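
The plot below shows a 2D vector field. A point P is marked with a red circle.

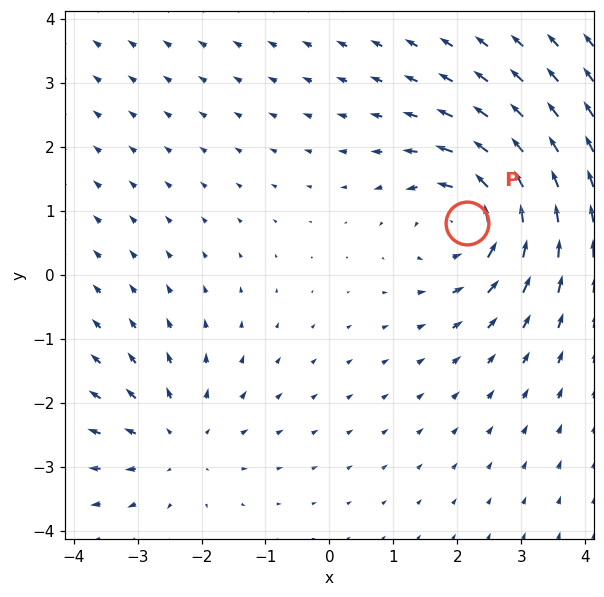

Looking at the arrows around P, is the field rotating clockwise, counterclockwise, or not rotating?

counterclockwise

Near P at (2.2, 0.8) the arrows circulate counterclockwise. The curl (z-component) there is about +4; positive curl means counterclockwise rotation.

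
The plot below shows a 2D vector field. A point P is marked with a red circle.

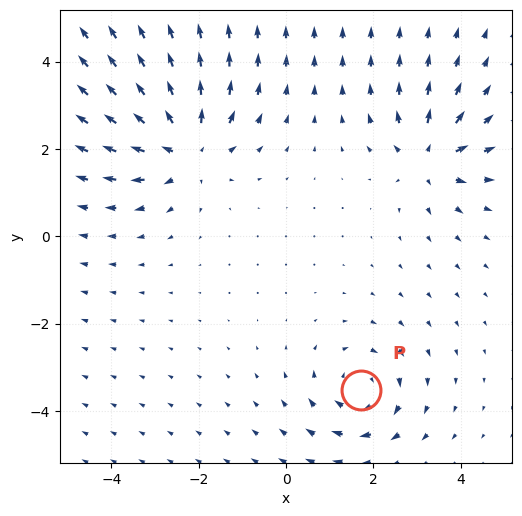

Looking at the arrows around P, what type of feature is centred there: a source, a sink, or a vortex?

At P (1.7, -3.5) the arrows circulate clockwise. Divergence ≈0, curl about -4 — near-zero divergence with nonzero curl is a vortex.

vortex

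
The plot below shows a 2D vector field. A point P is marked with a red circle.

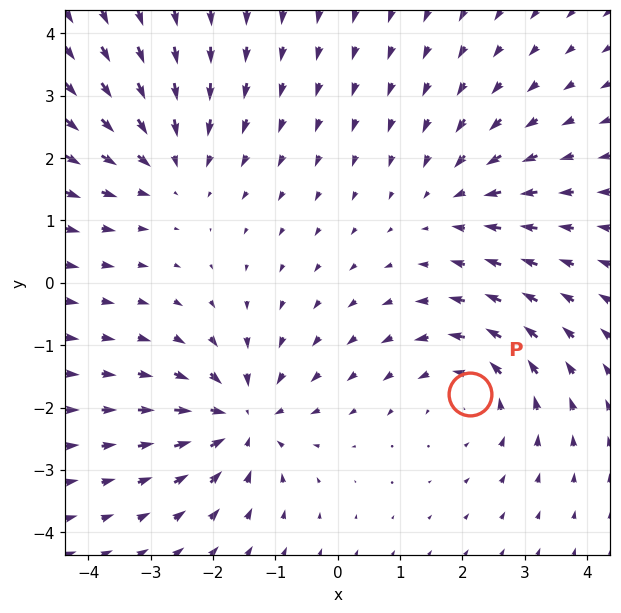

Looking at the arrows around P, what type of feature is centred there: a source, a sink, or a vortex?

vortex

At P (2.1, -1.8) the arrows circulate counterclockwise. Divergence ≈0, curl about +4 — near-zero divergence with nonzero curl is a vortex.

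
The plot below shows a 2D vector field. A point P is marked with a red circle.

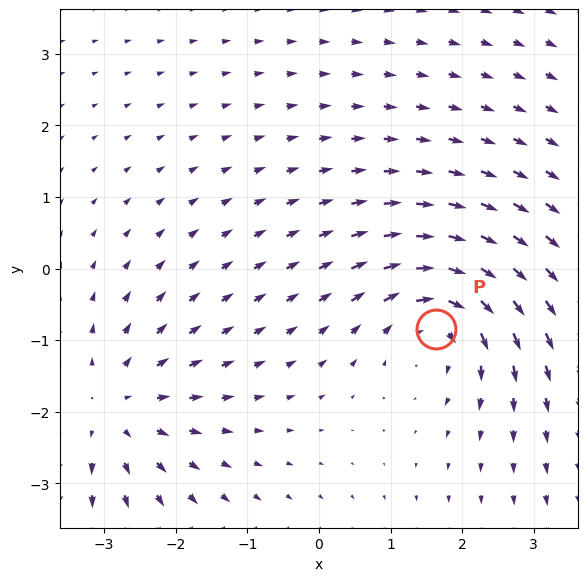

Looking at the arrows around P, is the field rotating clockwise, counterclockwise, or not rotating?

Near P at (1.6, -0.8) the arrows circulate clockwise. The curl (z-component) there is about -6; negative curl means clockwise rotation.

clockwise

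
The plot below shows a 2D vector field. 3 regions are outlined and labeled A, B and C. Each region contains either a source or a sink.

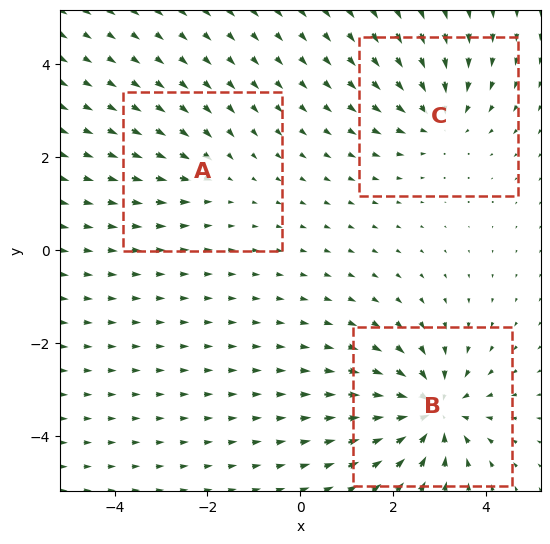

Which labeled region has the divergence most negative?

Divergence at each region's feature centre — A: about -2, B: about -5, C: about -3. Region B is most negative.

B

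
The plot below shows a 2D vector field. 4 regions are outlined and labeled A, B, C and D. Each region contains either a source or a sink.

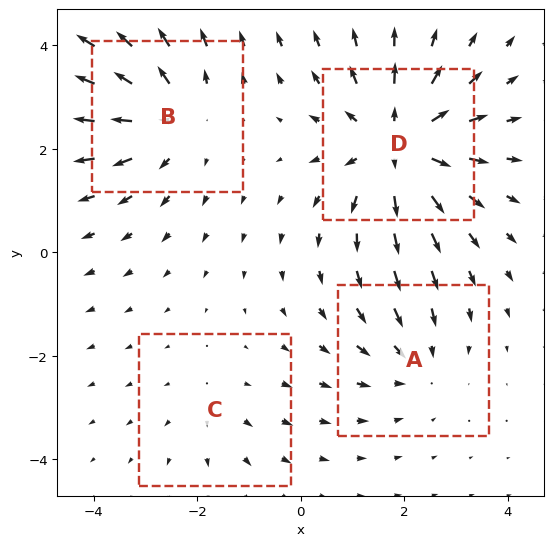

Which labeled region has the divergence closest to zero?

C

Divergence at each region's feature centre — A: about -3, B: about +4, C: about +2, D: about +6. Region C is closest to zero.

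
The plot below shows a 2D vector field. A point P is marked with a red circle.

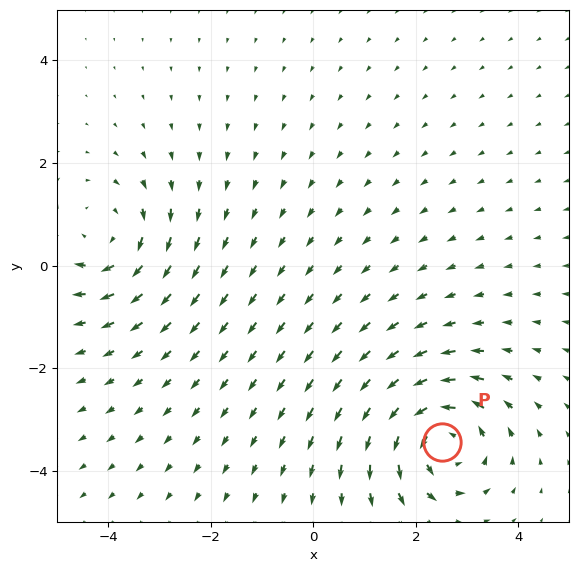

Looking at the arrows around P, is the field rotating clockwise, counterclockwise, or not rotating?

counterclockwise

Near P at (2.5, -3.4) the arrows circulate counterclockwise. The curl (z-component) there is about +5; positive curl means counterclockwise rotation.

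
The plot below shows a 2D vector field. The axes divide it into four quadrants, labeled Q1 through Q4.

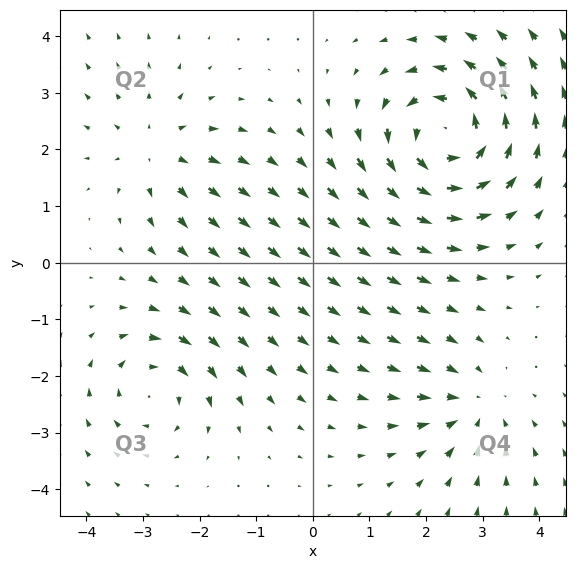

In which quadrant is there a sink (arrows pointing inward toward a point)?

Q4

The sink sits at approximately (2.8, -2.5), which lies in quadrant Q4. The divergence there is about -3, negative as expected for a sink.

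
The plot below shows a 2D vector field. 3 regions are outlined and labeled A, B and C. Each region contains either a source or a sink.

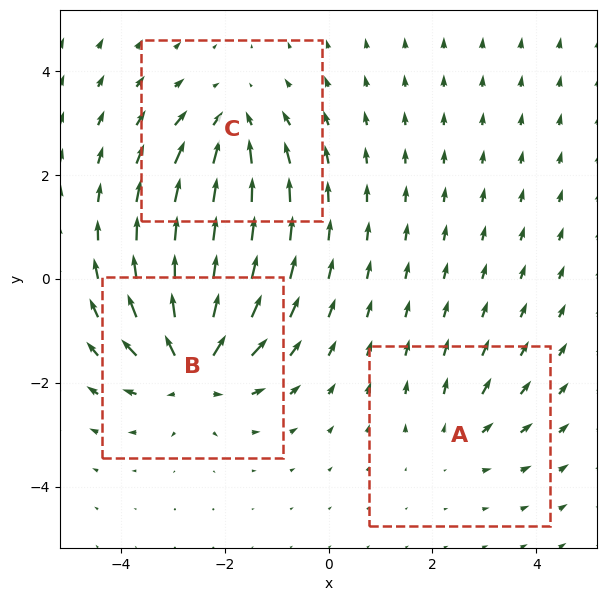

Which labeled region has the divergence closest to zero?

A

Divergence at each region's feature centre — A: about +2, B: about +5, C: about -3. Region A is closest to zero.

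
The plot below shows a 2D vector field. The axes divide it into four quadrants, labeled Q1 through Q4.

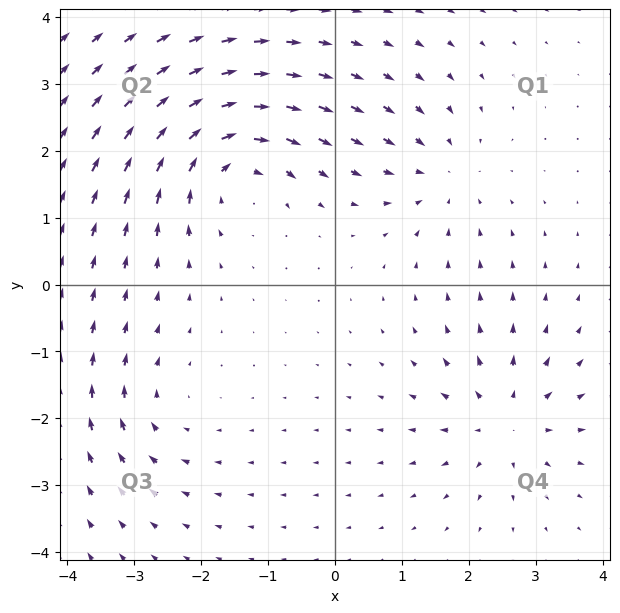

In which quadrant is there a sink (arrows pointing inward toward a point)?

Q1

The sink sits at approximately (1.6, 1.6), which lies in quadrant Q1. The divergence there is about -3, negative as expected for a sink.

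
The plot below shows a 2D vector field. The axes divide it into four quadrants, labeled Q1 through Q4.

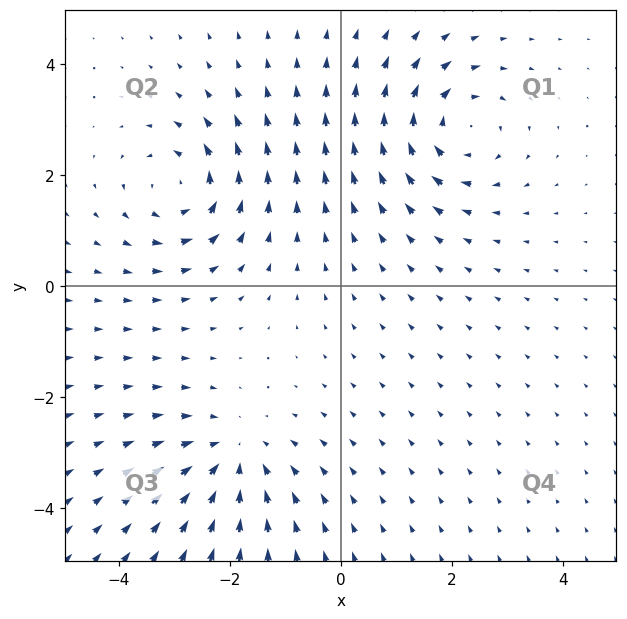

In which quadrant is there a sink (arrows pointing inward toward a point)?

Q3

The sink sits at approximately (-1.9, -3.1), which lies in quadrant Q3. The divergence there is about -4, negative as expected for a sink.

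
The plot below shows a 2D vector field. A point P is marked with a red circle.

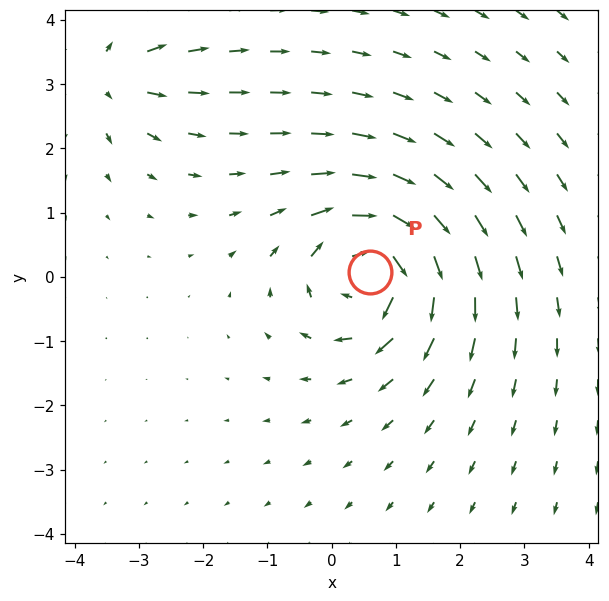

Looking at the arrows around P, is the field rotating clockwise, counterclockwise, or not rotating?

Near P at (0.6, 0.1) the arrows circulate clockwise. The curl (z-component) there is about -6; negative curl means clockwise rotation.

clockwise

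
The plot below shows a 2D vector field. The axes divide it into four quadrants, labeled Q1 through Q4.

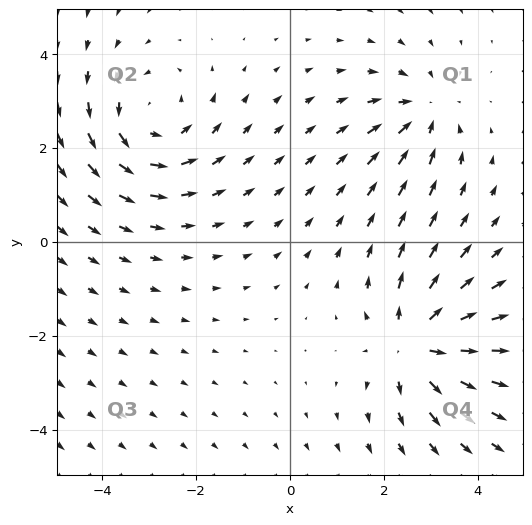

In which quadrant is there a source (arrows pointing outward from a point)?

Q4

The source sits at approximately (2.7, -2.2), which lies in quadrant Q4. The divergence there is about +4, positive as expected for a source.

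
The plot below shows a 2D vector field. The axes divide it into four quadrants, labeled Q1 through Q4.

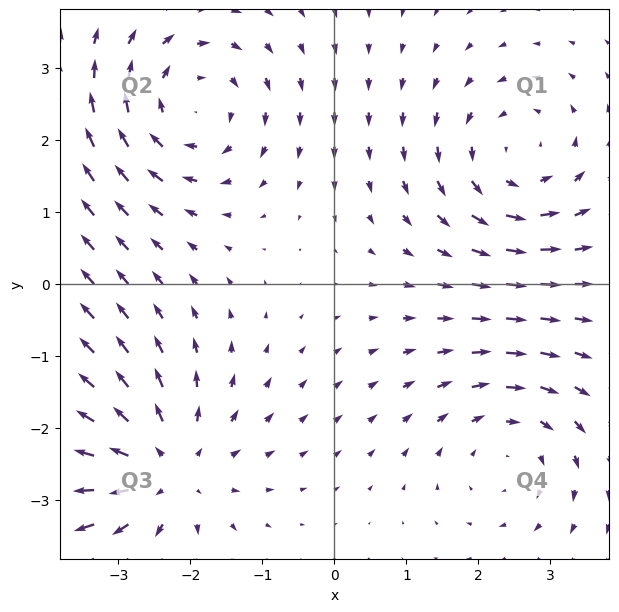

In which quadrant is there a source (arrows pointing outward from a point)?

Q3

The source sits at approximately (-2.4, -2.6), which lies in quadrant Q3. The divergence there is about +5, positive as expected for a source.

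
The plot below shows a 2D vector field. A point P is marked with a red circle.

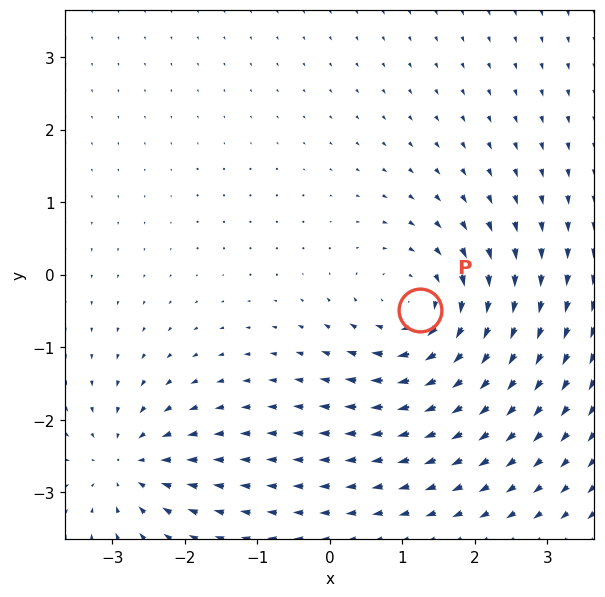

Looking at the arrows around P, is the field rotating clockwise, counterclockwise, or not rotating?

Near P at (1.2, -0.5) the arrows circulate clockwise. The curl (z-component) there is about -4; negative curl means clockwise rotation.

clockwise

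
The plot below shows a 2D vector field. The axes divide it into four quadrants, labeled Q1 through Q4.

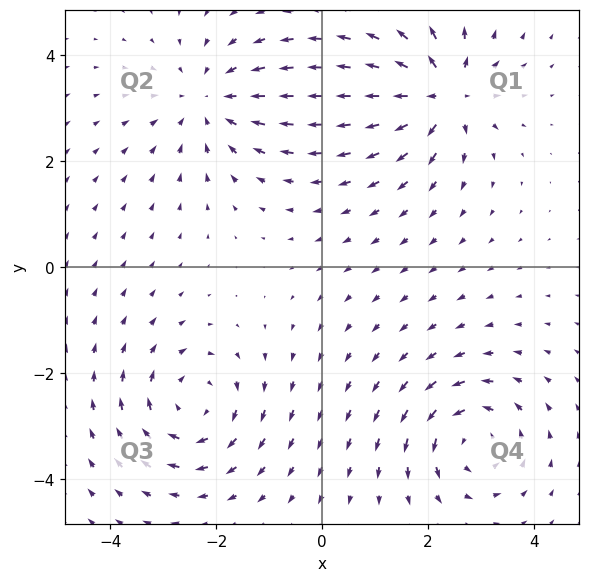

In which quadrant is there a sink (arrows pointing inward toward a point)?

Q2

The sink sits at approximately (-2.1, 3.1), which lies in quadrant Q2. The divergence there is about -3, negative as expected for a sink.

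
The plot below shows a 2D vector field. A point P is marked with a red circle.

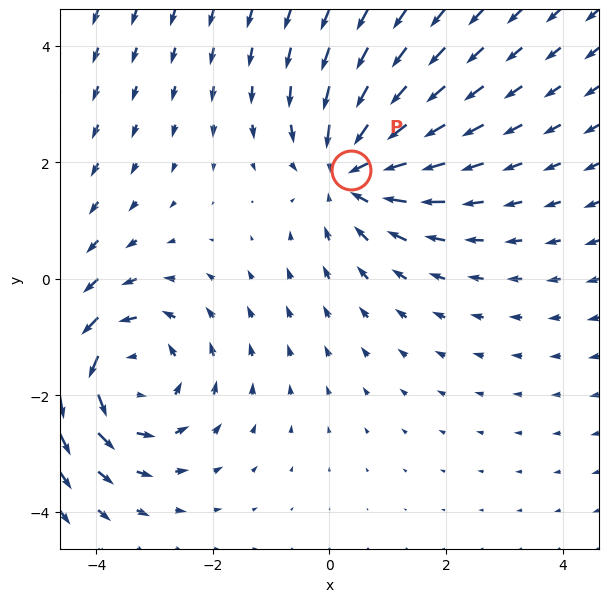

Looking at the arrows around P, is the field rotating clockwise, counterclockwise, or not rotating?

not rotating

Near P at (0.4, 1.9) the arrows show no circulation. The curl there is ≈0.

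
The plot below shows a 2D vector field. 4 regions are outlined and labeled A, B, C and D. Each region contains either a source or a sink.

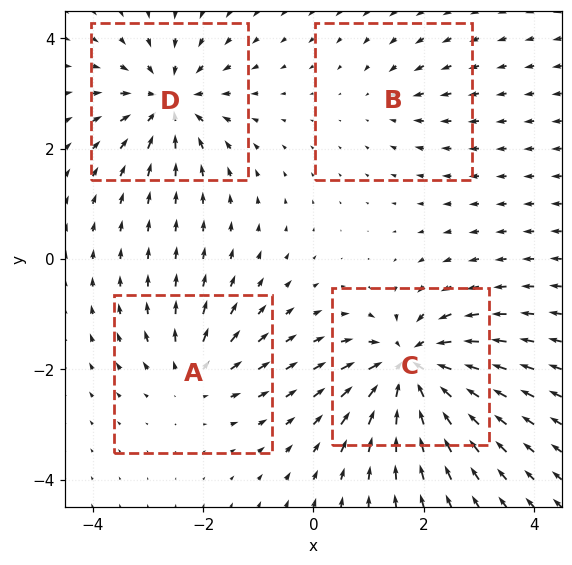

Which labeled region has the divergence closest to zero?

B

Divergence at each region's feature centre — A: about +4, B: about -3, C: about -9, D: about -6. Region B is closest to zero.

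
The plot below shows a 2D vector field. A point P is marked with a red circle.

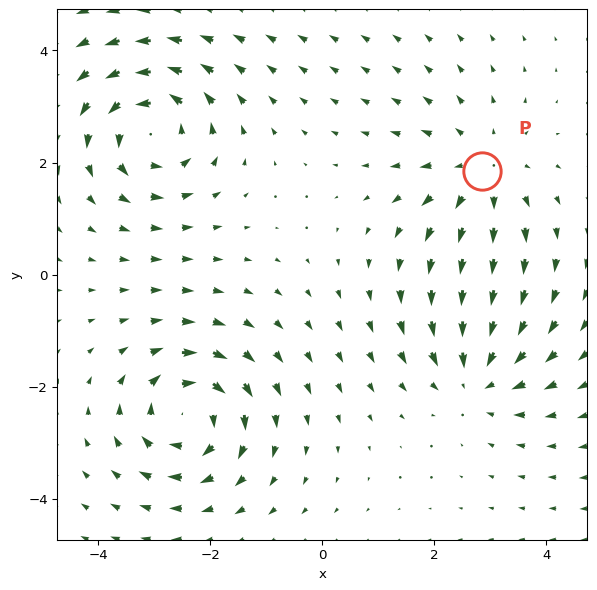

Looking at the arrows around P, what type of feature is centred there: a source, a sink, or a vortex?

source

At P (2.8, 1.8) the arrows spread outward. Divergence about +3, curl ≈0 — positive divergence with near-zero curl is a source.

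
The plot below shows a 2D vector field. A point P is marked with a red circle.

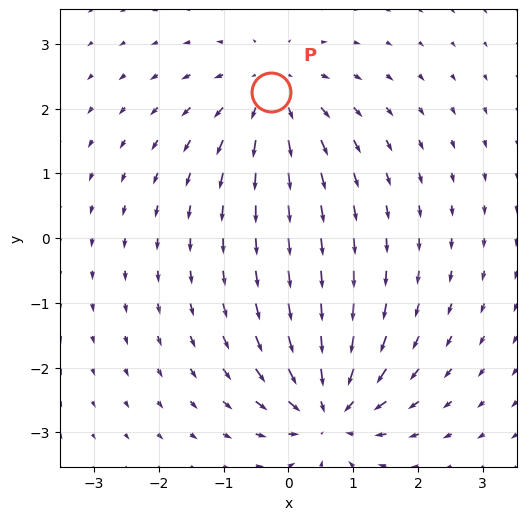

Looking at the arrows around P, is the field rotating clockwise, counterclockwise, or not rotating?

Near P at (-0.3, 2.3) the arrows show no circulation. The curl there is ≈0.

not rotating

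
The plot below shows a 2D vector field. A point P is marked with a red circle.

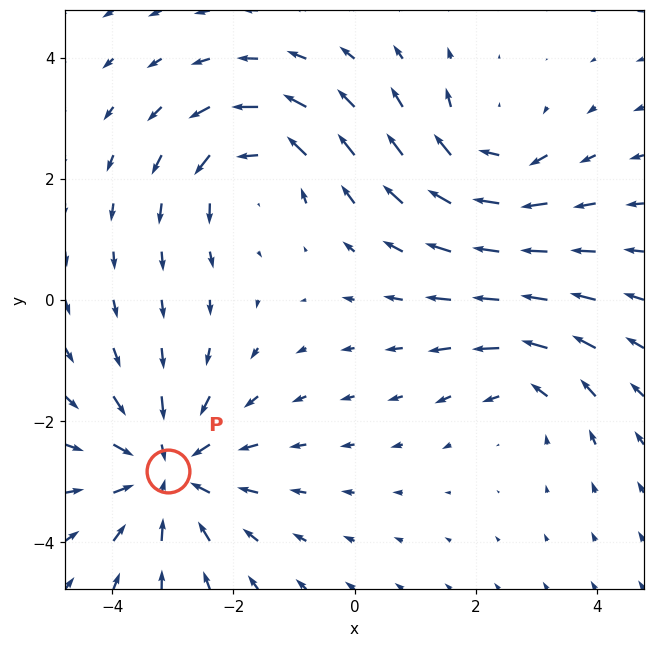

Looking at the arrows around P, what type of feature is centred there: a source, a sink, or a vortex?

At P (-3.1, -2.8) the arrows converge inward. Divergence about -4, curl ≈0 — negative divergence with near-zero curl is a sink.

sink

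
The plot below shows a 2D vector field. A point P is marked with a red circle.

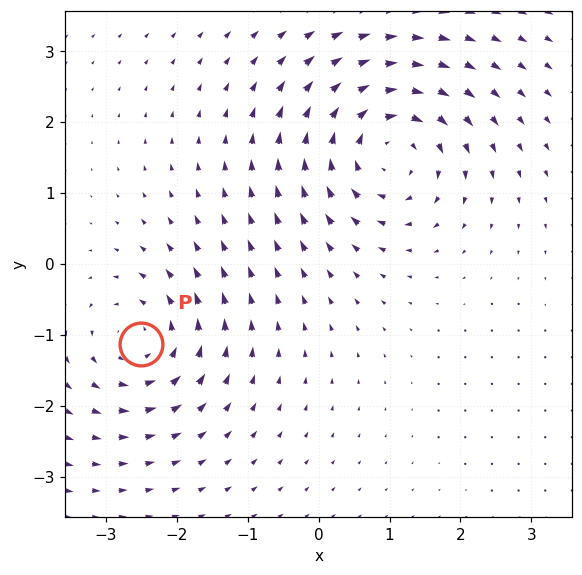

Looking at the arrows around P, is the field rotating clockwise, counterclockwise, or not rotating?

counterclockwise

Near P at (-2.5, -1.1) the arrows circulate counterclockwise. The curl (z-component) there is about +4; positive curl means counterclockwise rotation.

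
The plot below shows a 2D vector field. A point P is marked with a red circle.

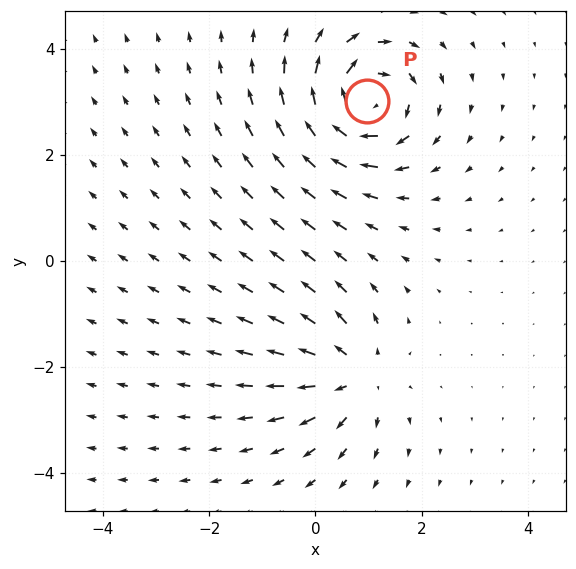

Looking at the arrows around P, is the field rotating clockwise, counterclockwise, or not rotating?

clockwise

Near P at (1.0, 3.0) the arrows circulate clockwise. The curl (z-component) there is about -7; negative curl means clockwise rotation.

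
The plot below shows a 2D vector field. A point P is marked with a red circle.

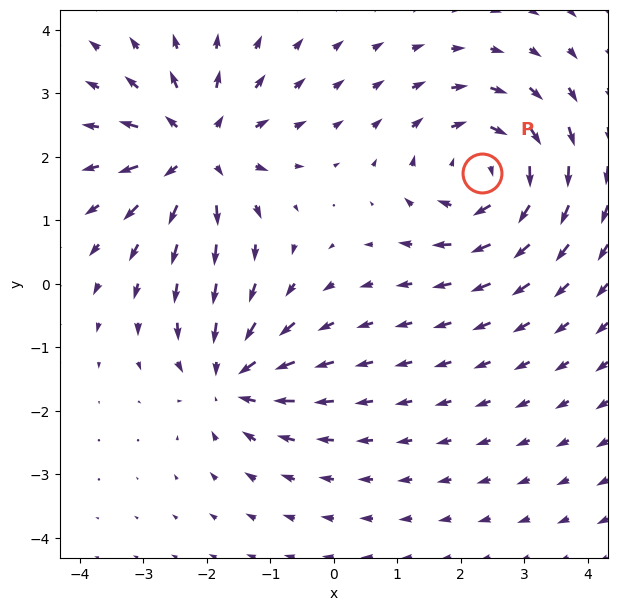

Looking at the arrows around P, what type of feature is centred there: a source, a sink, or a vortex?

At P (2.3, 1.7) the arrows circulate clockwise. Divergence ≈0, curl about -5 — near-zero divergence with nonzero curl is a vortex.

vortex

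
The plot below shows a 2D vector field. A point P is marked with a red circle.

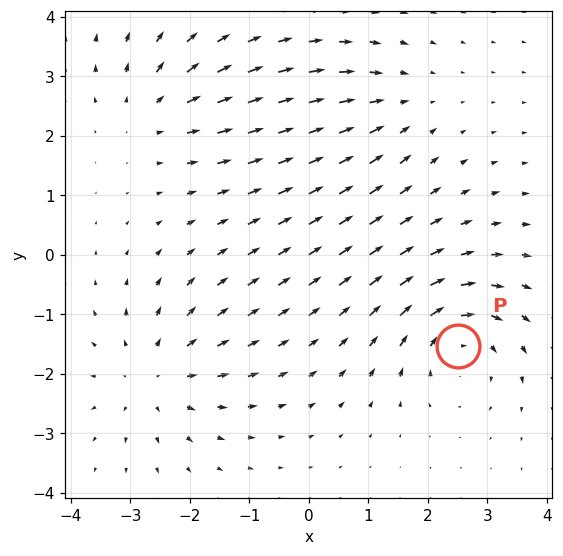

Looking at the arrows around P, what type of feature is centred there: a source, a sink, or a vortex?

At P (2.5, -1.5) the arrows circulate clockwise. Divergence ≈0, curl about -5 — near-zero divergence with nonzero curl is a vortex.

vortex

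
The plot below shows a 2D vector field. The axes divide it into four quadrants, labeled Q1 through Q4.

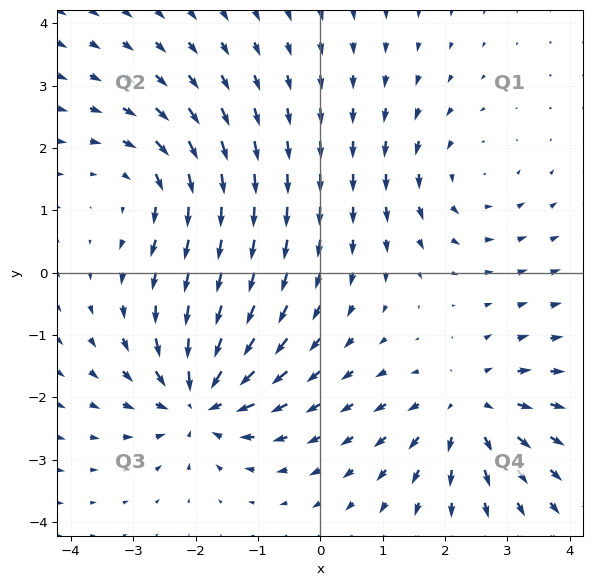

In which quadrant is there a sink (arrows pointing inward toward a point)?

The sink sits at approximately (-1.9, -2.0), which lies in quadrant Q3. The divergence there is about -5, negative as expected for a sink.

Q3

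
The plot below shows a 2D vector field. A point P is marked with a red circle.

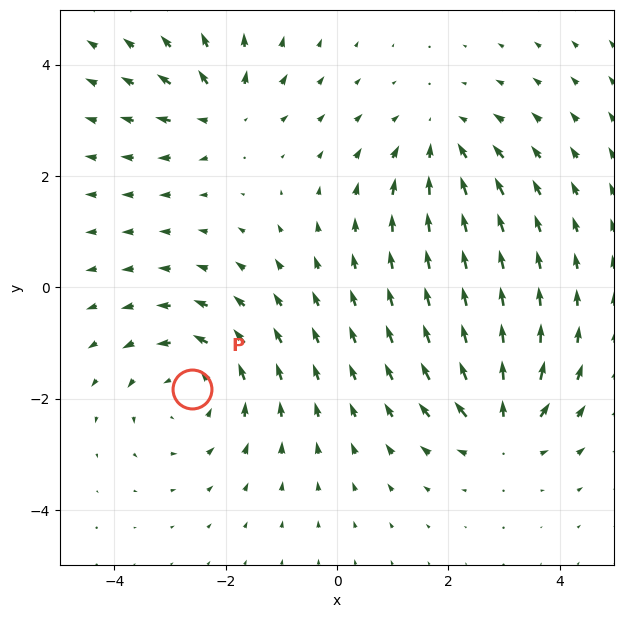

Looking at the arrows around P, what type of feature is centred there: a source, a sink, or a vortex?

vortex

At P (-2.6, -1.8) the arrows circulate counterclockwise. Divergence ≈0, curl about +3 — near-zero divergence with nonzero curl is a vortex.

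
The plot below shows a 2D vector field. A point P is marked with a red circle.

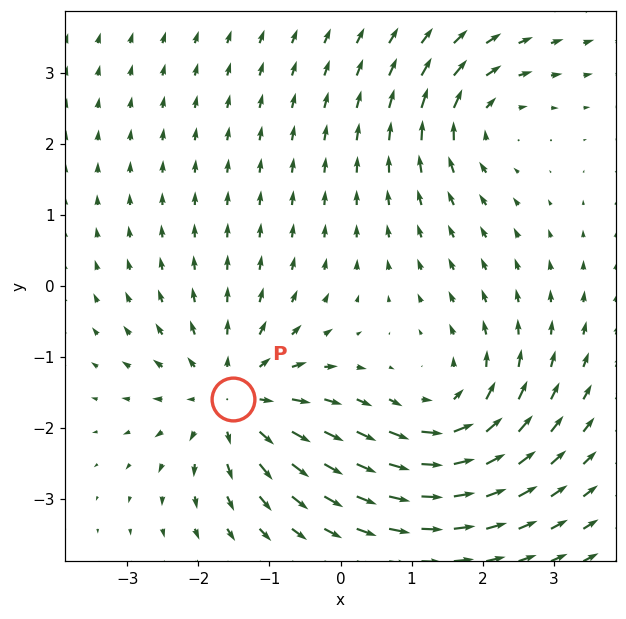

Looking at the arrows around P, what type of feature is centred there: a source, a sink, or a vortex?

At P (-1.5, -1.6) the arrows spread outward. Divergence about +4, curl ≈0 — positive divergence with near-zero curl is a source.

source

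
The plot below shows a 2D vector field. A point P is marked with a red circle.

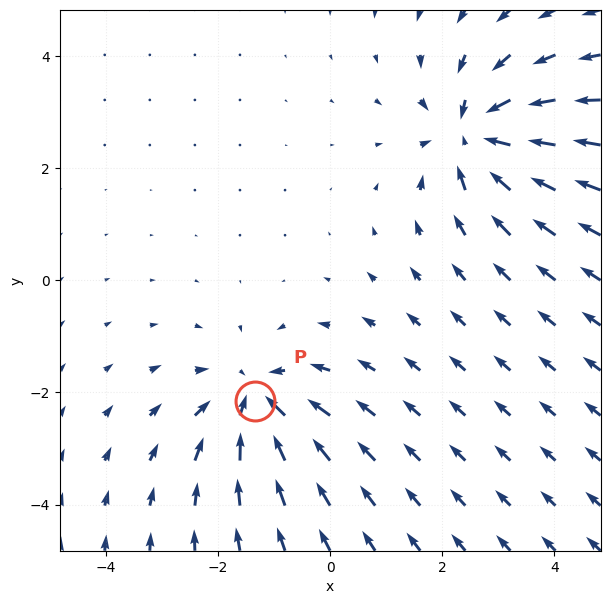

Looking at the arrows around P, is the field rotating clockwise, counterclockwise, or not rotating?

not rotating

Near P at (-1.3, -2.2) the arrows show no circulation. The curl there is ≈0.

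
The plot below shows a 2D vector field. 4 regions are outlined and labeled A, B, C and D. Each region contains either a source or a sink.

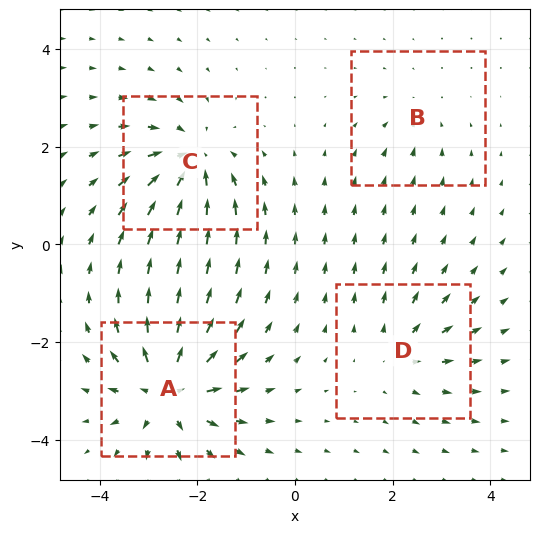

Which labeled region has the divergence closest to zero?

B

Divergence at each region's feature centre — A: about +7, B: about -2, C: about -6, D: about +3. Region B is closest to zero.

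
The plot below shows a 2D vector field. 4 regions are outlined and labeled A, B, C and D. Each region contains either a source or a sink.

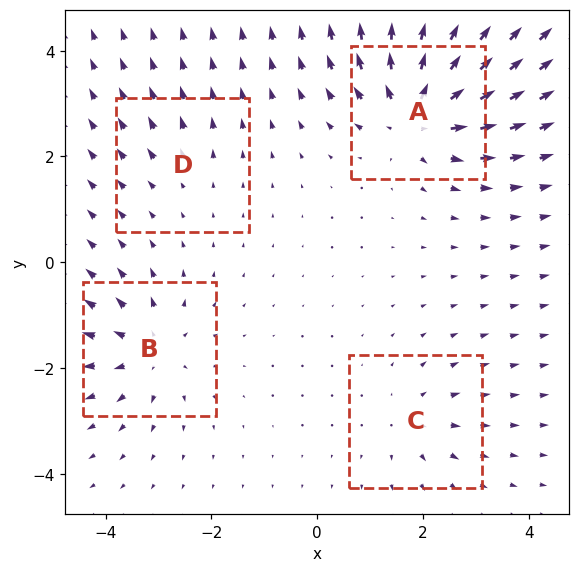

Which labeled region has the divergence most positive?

Divergence at each region's feature centre — A: about +8, B: about +5, C: about +3, D: about +2. Region A is most positive.

A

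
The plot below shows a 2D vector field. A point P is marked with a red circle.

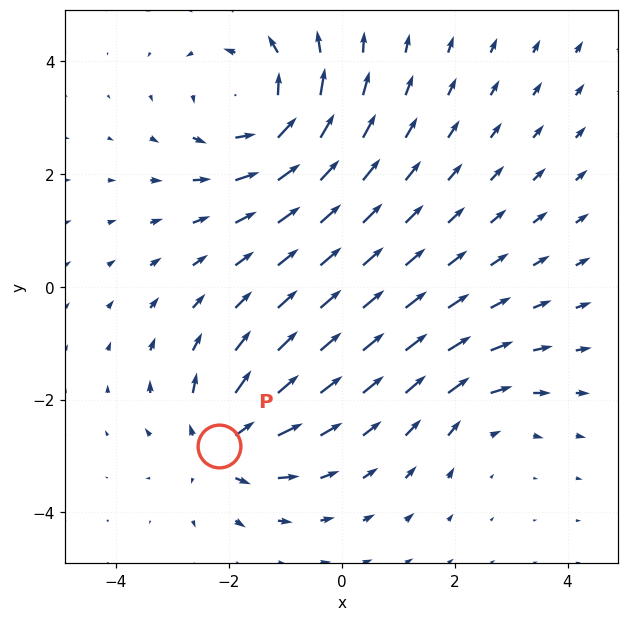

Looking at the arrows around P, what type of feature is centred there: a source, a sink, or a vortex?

source

At P (-2.2, -2.8) the arrows spread outward. Divergence about +5, curl ≈0 — positive divergence with near-zero curl is a source.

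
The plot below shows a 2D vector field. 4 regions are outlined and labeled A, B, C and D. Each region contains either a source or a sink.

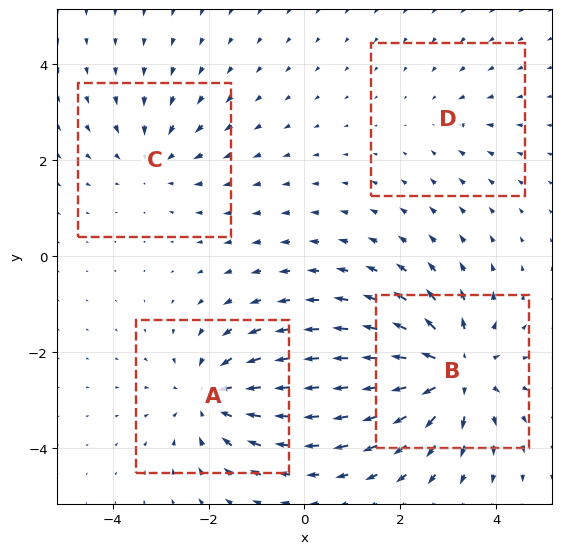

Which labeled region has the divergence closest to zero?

Divergence at each region's feature centre — A: about -5, B: about +6, C: about -3, D: about -2. Region D is closest to zero.

D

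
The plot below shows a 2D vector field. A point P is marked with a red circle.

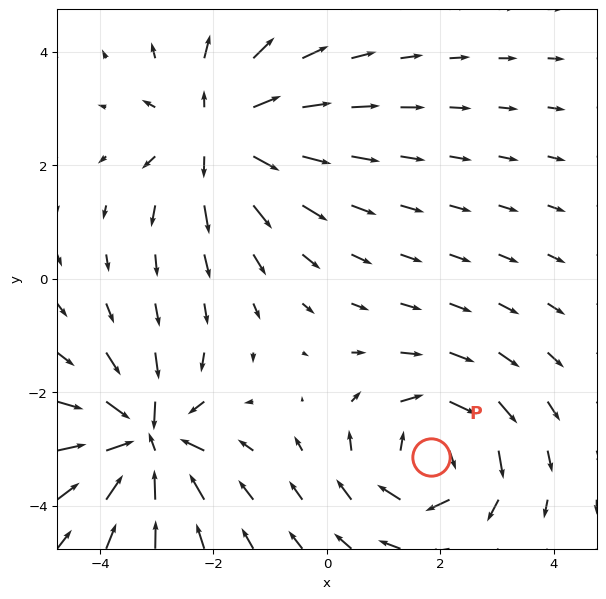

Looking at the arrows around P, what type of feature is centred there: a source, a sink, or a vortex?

vortex

At P (1.8, -3.1) the arrows circulate clockwise. Divergence ≈0, curl about -5 — near-zero divergence with nonzero curl is a vortex.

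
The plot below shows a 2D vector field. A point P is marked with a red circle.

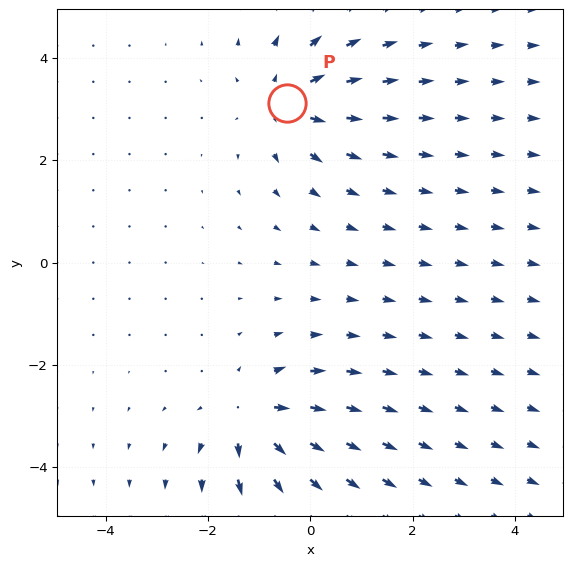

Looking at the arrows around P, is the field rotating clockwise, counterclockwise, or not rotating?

not rotating

Near P at (-0.5, 3.1) the arrows show no circulation. The curl there is ≈0.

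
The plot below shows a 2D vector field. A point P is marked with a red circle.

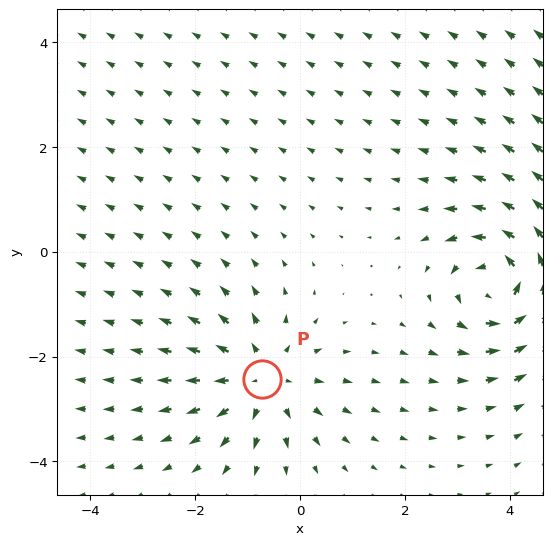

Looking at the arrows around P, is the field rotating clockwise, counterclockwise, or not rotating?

not rotating

Near P at (-0.7, -2.4) the arrows show no circulation. The curl there is ≈0.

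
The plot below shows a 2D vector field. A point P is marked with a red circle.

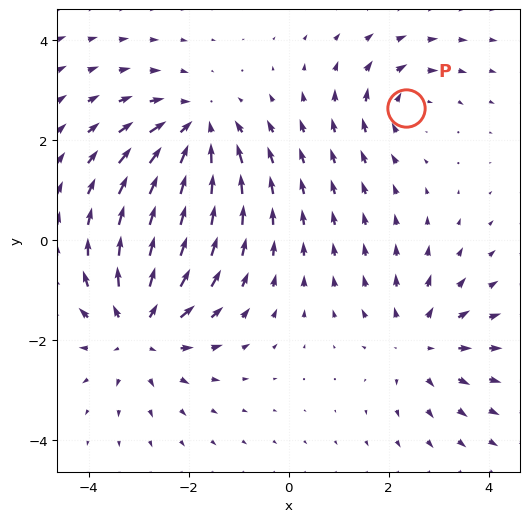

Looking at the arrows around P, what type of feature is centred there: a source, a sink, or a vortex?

At P (2.4, 2.6) the arrows circulate clockwise. Divergence ≈0, curl about -3 — near-zero divergence with nonzero curl is a vortex.

vortex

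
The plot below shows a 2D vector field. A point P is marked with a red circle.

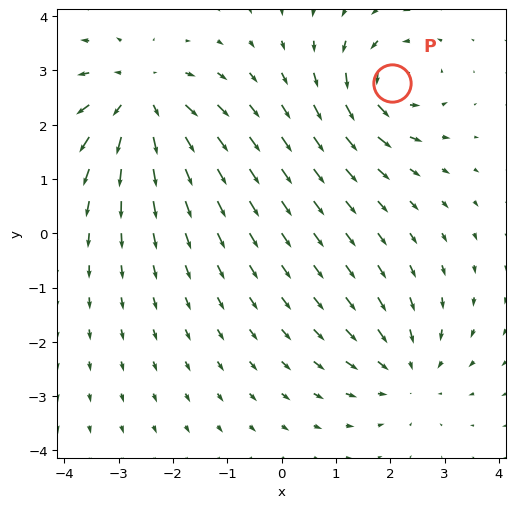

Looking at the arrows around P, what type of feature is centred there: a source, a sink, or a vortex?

vortex

At P (2.0, 2.8) the arrows circulate counterclockwise. Divergence ≈0, curl about +4 — near-zero divergence with nonzero curl is a vortex.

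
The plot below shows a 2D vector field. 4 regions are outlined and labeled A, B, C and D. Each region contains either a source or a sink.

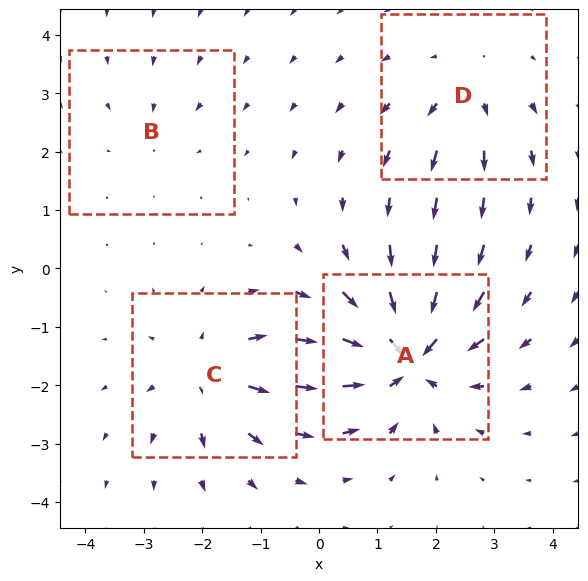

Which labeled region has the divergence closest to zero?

B

Divergence at each region's feature centre — A: about -8, B: about -2, C: about +5, D: about +4. Region B is closest to zero.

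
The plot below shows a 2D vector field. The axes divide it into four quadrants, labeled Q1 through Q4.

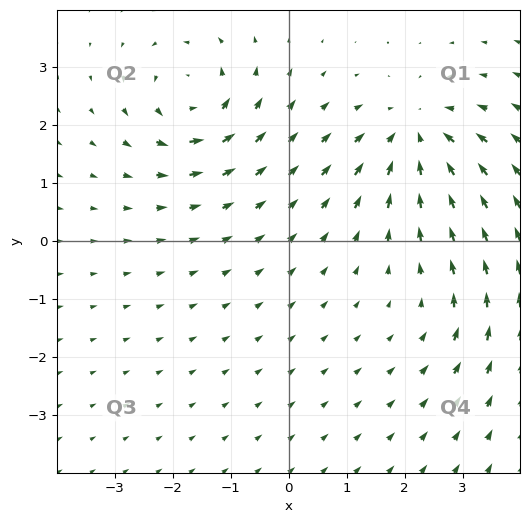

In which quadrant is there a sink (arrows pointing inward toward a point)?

The sink sits at approximately (2.2, 1.8), which lies in quadrant Q1. The divergence there is about -5, negative as expected for a sink.

Q1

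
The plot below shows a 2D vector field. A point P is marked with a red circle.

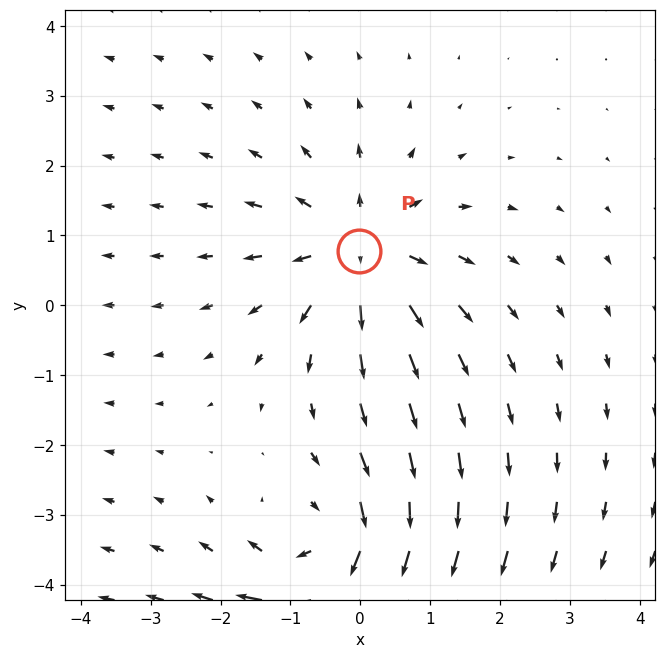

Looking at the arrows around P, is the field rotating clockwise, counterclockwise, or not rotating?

Near P at (-0.0, 0.8) the arrows show no circulation. The curl there is ≈0.

not rotating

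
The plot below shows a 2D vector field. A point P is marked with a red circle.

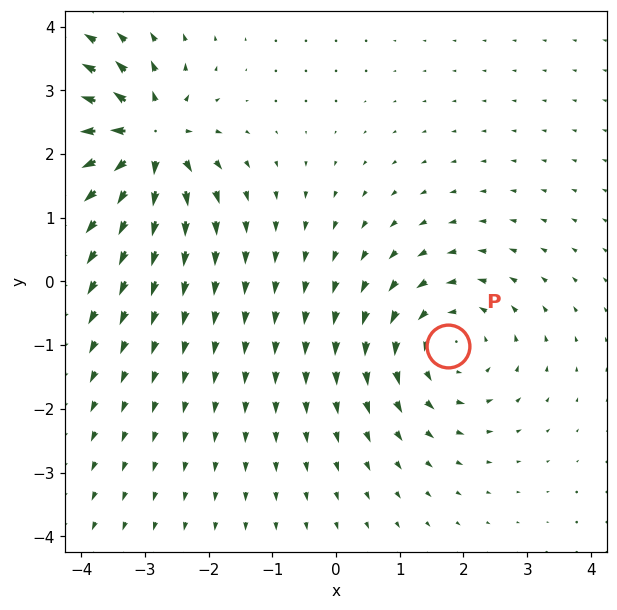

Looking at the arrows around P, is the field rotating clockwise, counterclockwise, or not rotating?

Near P at (1.8, -1.0) the arrows circulate counterclockwise. The curl (z-component) there is about +4; positive curl means counterclockwise rotation.

counterclockwise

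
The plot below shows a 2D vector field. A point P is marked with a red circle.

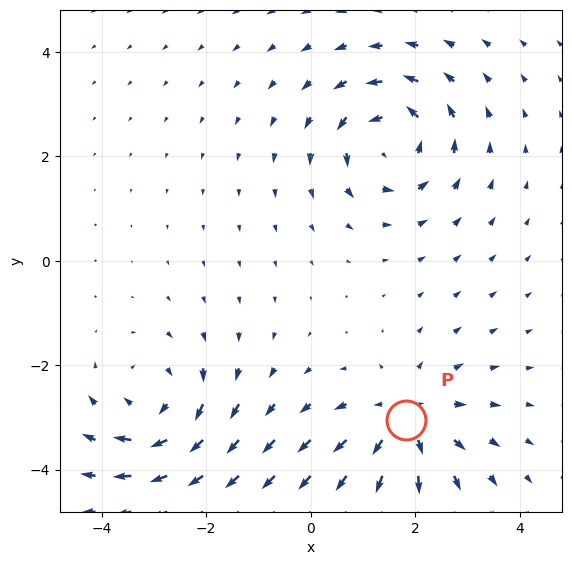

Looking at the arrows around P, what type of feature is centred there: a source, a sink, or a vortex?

source

At P (1.8, -3.1) the arrows spread outward. Divergence about +5, curl ≈0 — positive divergence with near-zero curl is a source.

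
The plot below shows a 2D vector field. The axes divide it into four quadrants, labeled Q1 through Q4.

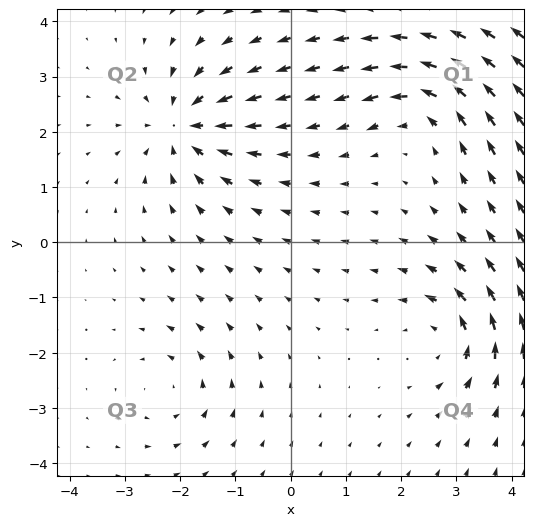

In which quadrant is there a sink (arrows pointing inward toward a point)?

The sink sits at approximately (-1.9, 2.1), which lies in quadrant Q2. The divergence there is about -6, negative as expected for a sink.

Q2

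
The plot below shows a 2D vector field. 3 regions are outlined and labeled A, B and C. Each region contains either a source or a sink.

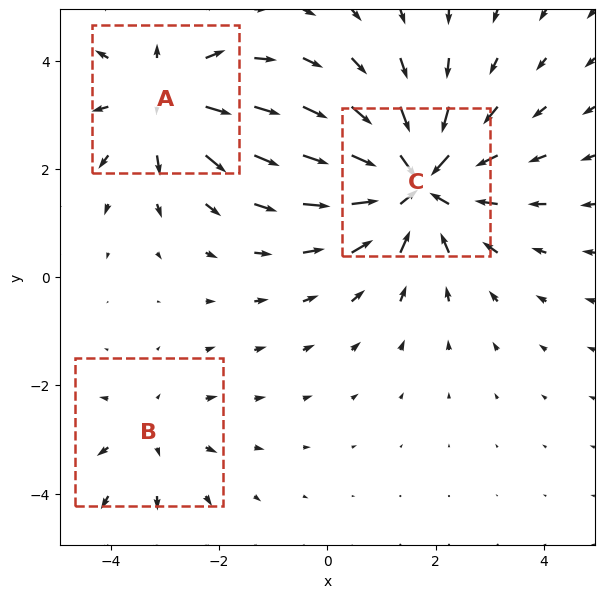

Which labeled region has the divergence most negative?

C

Divergence at each region's feature centre — A: about +3, B: about +2, C: about -4. Region C is most negative.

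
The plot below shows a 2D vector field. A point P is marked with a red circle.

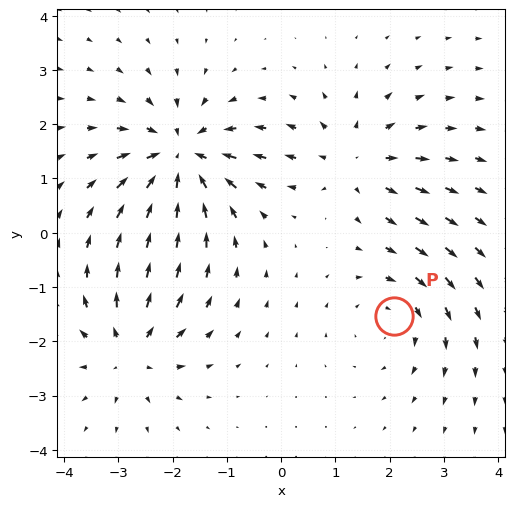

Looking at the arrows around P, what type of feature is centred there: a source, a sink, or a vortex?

vortex

At P (2.1, -1.5) the arrows circulate clockwise. Divergence ≈0, curl about -2 — near-zero divergence with nonzero curl is a vortex.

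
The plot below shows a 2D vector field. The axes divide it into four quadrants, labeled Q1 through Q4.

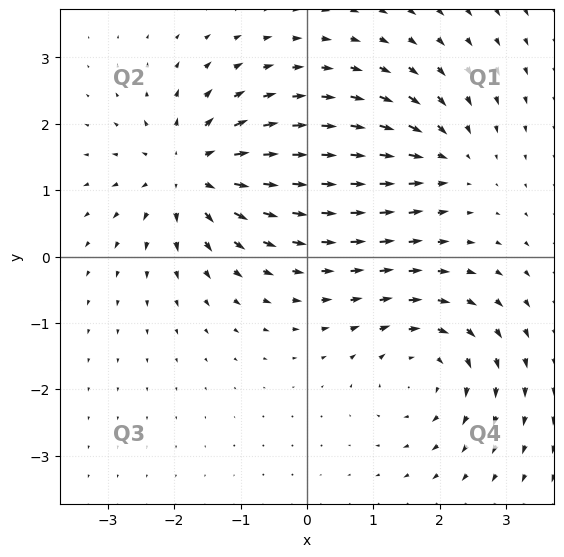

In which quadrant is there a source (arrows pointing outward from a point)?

The source sits at approximately (-1.7, 1.3), which lies in quadrant Q2. The divergence there is about +5, positive as expected for a source.

Q2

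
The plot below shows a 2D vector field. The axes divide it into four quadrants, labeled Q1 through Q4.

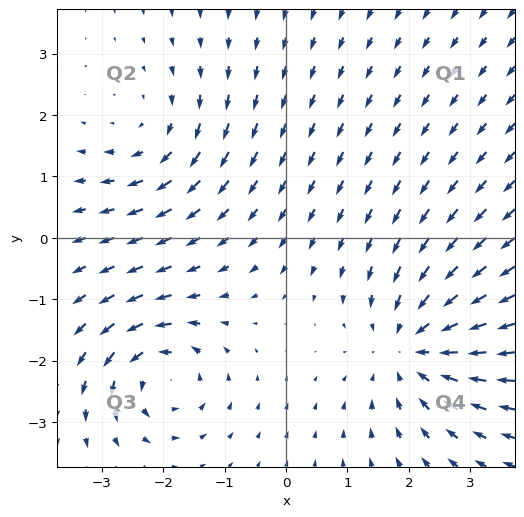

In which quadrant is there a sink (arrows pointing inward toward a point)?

Q4

The sink sits at approximately (2.1, -1.8), which lies in quadrant Q4. The divergence there is about -3, negative as expected for a sink.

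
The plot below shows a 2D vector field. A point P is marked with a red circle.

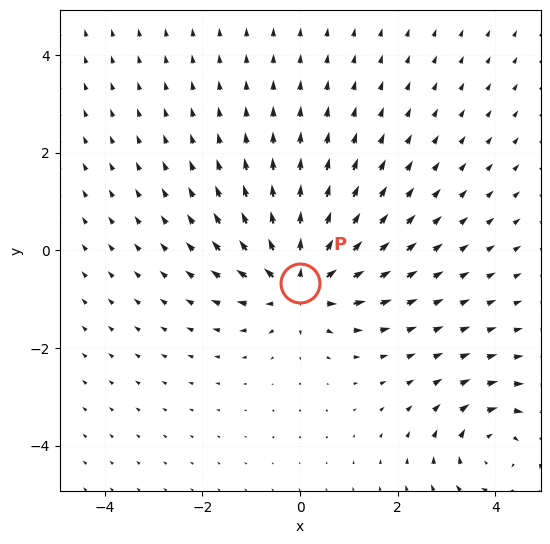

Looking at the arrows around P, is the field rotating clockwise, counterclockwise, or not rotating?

Near P at (-0.0, -0.7) the arrows show no circulation. The curl there is ≈0.

not rotating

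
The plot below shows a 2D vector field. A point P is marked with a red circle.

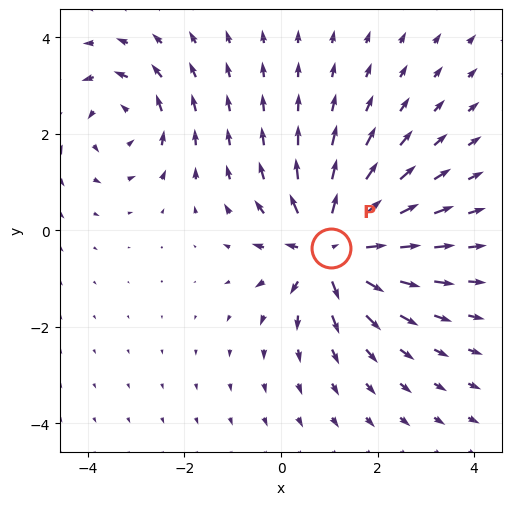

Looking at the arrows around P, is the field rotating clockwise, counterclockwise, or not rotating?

Near P at (1.0, -0.4) the arrows show no circulation. The curl there is ≈0.

not rotating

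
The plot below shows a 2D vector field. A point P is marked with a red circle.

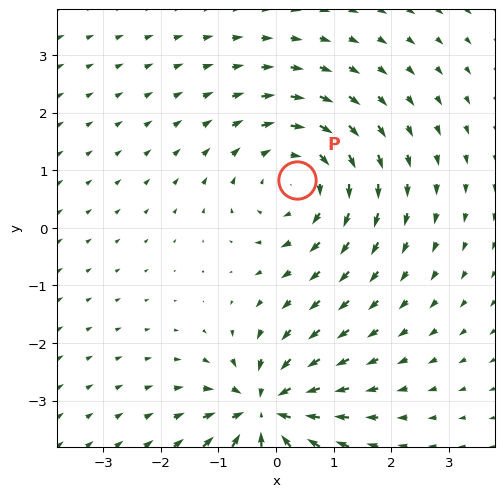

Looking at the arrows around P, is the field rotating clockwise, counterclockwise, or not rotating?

clockwise

Near P at (0.4, 0.8) the arrows circulate clockwise. The curl (z-component) there is about -3; negative curl means clockwise rotation.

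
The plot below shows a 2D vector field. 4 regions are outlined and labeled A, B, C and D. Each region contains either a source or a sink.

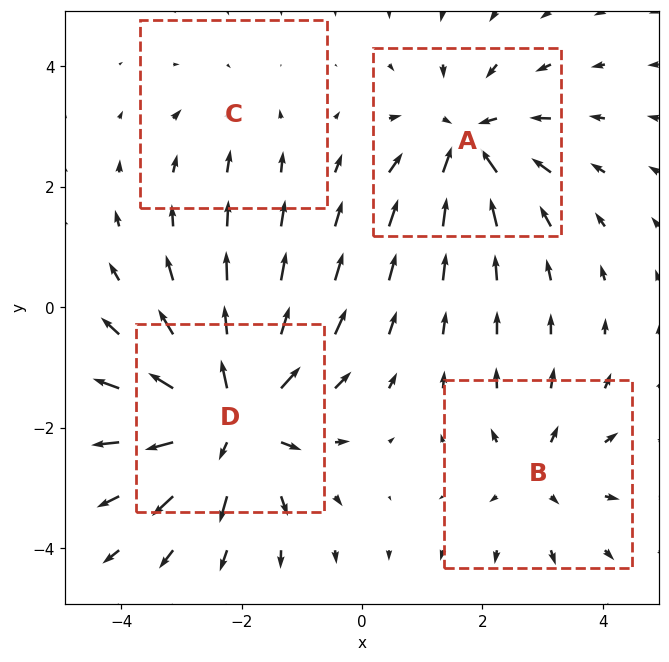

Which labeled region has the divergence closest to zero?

Divergence at each region's feature centre — A: about -5, B: about +3, C: about -2, D: about +7. Region C is closest to zero.

C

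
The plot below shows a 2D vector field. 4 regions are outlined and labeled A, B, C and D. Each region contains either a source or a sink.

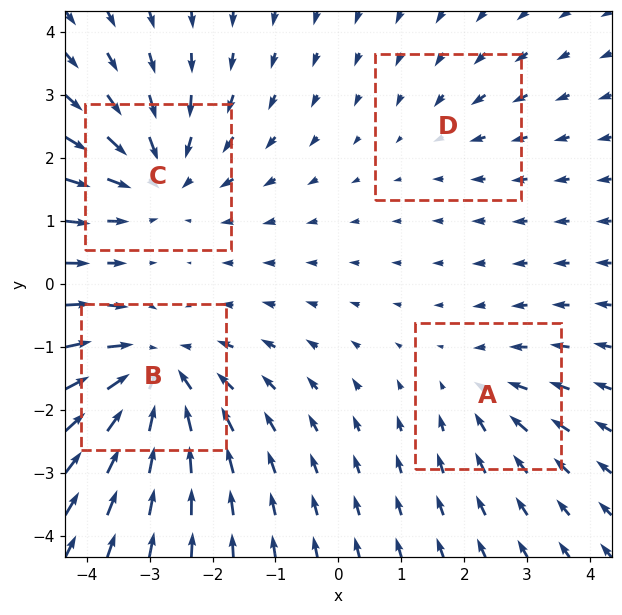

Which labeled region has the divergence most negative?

B

Divergence at each region's feature centre — A: about -3, B: about -6, C: about -5, D: about -2. Region B is most negative.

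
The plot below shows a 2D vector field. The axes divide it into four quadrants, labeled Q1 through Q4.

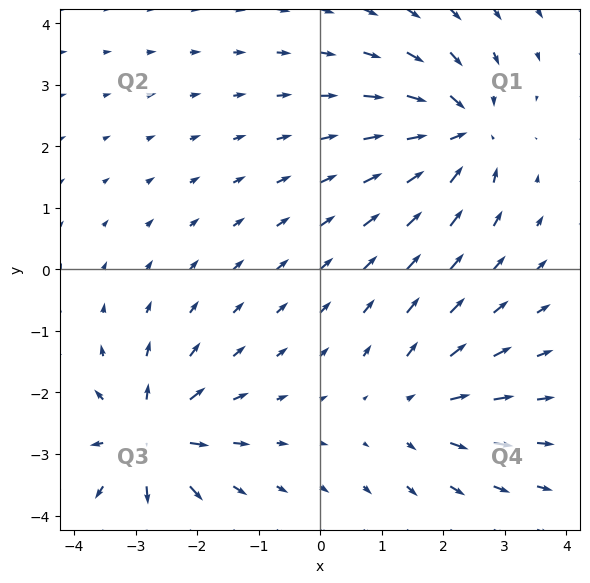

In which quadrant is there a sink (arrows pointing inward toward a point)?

The sink sits at approximately (2.3, 2.2), which lies in quadrant Q1. The divergence there is about -6, negative as expected for a sink.

Q1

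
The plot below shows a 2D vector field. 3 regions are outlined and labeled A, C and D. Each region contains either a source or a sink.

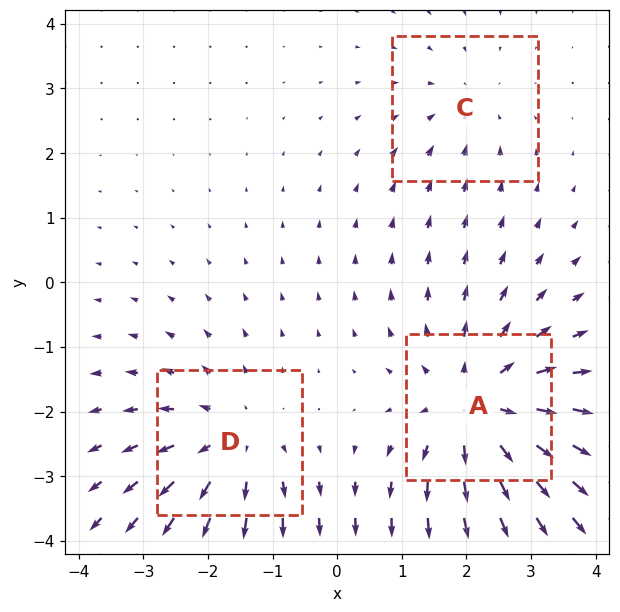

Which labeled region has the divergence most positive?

Divergence at each region's feature centre — A: about +4, C: about -2, D: about +3. Region A is most positive.

A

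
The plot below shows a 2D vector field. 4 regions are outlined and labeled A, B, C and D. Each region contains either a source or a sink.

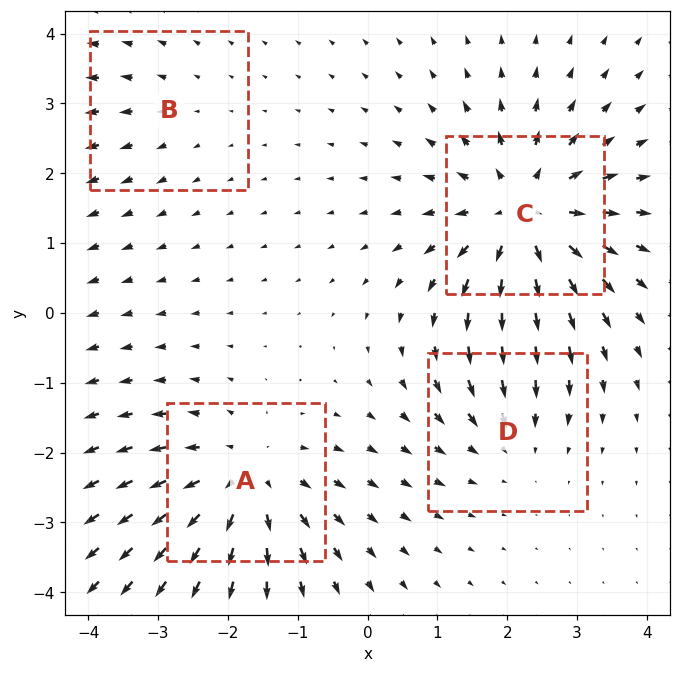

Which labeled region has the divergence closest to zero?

B

Divergence at each region's feature centre — A: about +5, B: about +2, C: about +7, D: about -3. Region B is closest to zero.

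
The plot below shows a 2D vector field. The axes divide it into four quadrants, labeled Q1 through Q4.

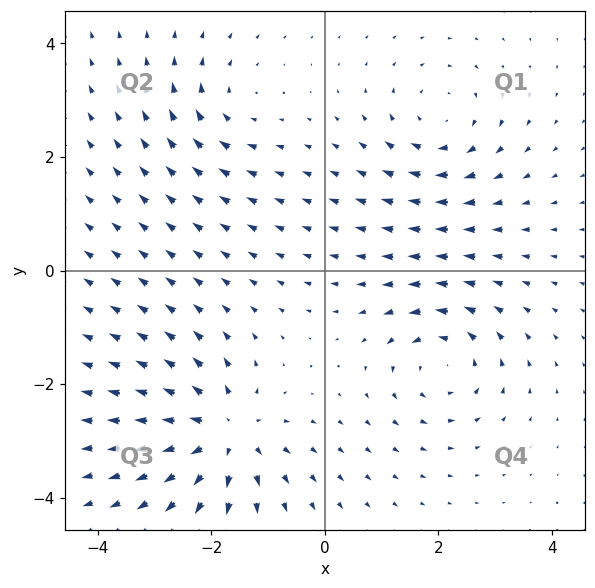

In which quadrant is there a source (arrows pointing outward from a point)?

The source sits at approximately (-1.8, -2.9), which lies in quadrant Q3. The divergence there is about +6, positive as expected for a source.

Q3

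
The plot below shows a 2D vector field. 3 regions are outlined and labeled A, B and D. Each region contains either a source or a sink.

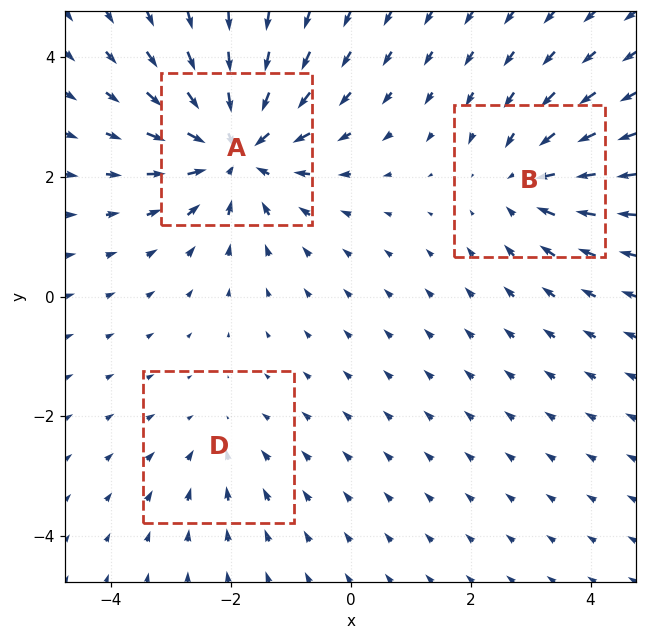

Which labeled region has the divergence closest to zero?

D

Divergence at each region's feature centre — A: about -5, B: about -3, D: about -2. Region D is closest to zero.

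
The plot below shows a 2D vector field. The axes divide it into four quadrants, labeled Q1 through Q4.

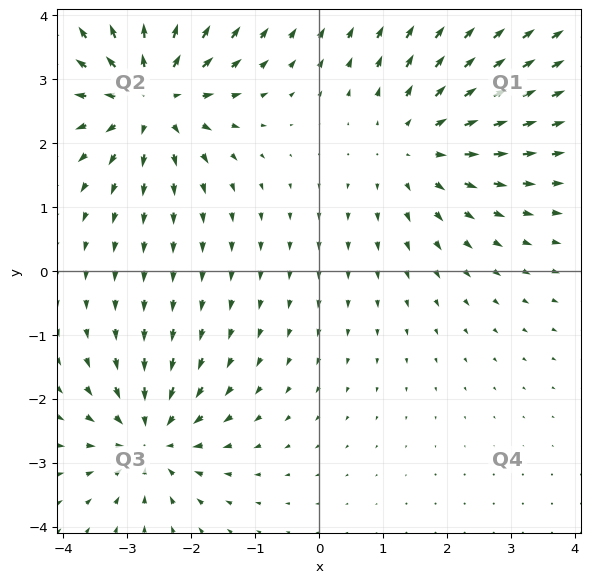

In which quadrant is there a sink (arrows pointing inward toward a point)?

The sink sits at approximately (-2.6, -2.6), which lies in quadrant Q3. The divergence there is about -3, negative as expected for a sink.

Q3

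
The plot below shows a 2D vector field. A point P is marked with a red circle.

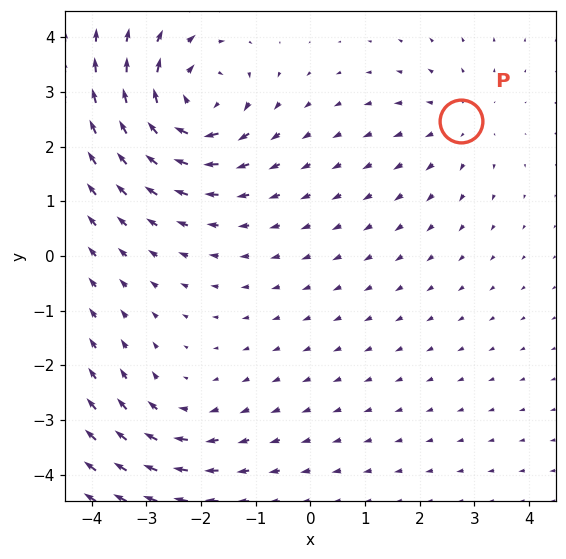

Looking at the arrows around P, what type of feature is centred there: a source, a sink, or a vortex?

source

At P (2.7, 2.5) the arrows spread outward. Divergence about +2, curl ≈0 — positive divergence with near-zero curl is a source.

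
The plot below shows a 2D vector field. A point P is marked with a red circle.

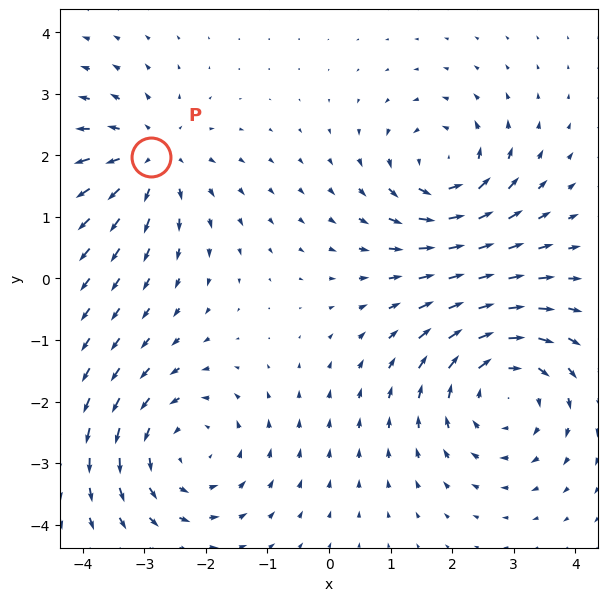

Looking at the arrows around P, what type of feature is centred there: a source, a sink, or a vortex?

At P (-2.9, 2.0) the arrows spread outward. Divergence about +4, curl ≈0 — positive divergence with near-zero curl is a source.

source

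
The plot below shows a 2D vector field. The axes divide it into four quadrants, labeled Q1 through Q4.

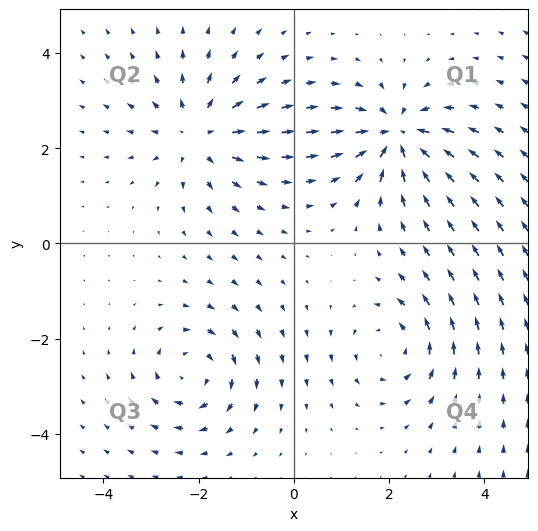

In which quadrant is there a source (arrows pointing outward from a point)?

Q2

The source sits at approximately (-2.0, 2.3), which lies in quadrant Q2. The divergence there is about +5, positive as expected for a source.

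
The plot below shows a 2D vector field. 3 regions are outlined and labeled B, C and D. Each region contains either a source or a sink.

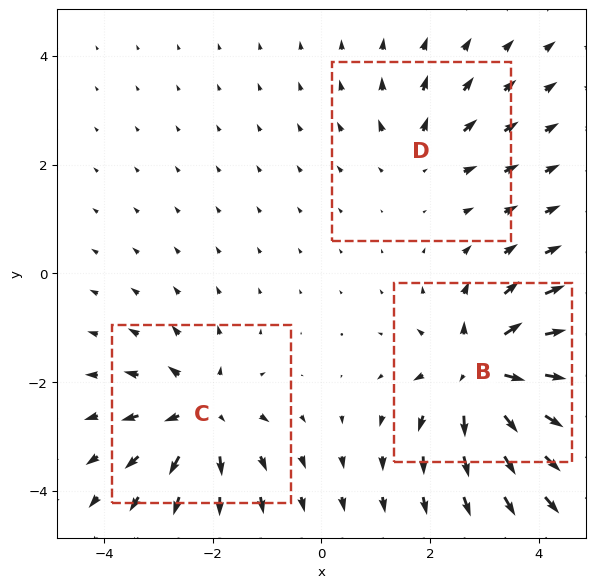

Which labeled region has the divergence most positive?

Divergence at each region's feature centre — B: about +6, C: about +4, D: about +2. Region B is most positive.

B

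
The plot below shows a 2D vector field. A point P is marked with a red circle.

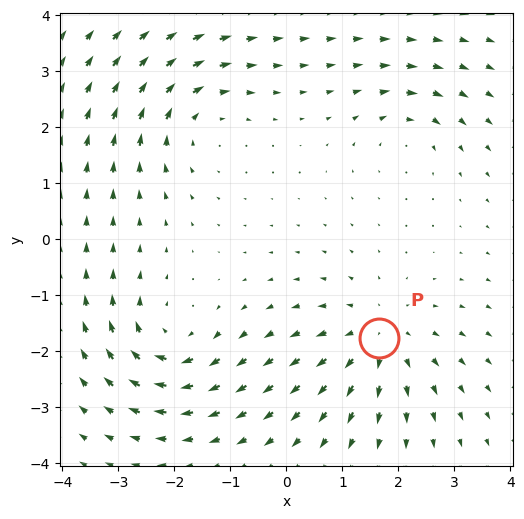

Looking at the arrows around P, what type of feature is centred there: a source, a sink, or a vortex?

source

At P (1.7, -1.8) the arrows spread outward. Divergence about +4, curl ≈0 — positive divergence with near-zero curl is a source.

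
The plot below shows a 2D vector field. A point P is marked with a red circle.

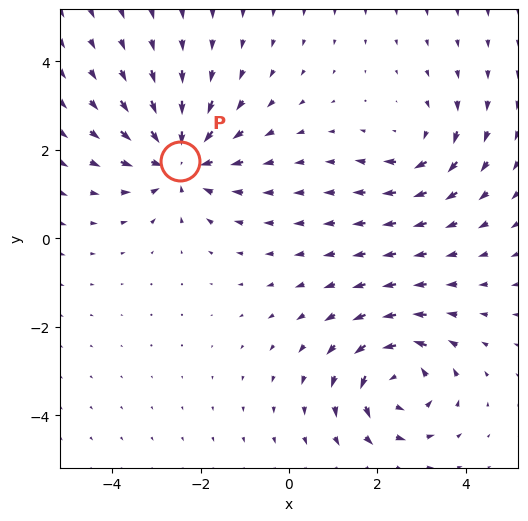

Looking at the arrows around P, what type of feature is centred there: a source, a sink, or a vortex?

At P (-2.5, 1.8) the arrows converge inward. Divergence about -4, curl ≈0 — negative divergence with near-zero curl is a sink.

sink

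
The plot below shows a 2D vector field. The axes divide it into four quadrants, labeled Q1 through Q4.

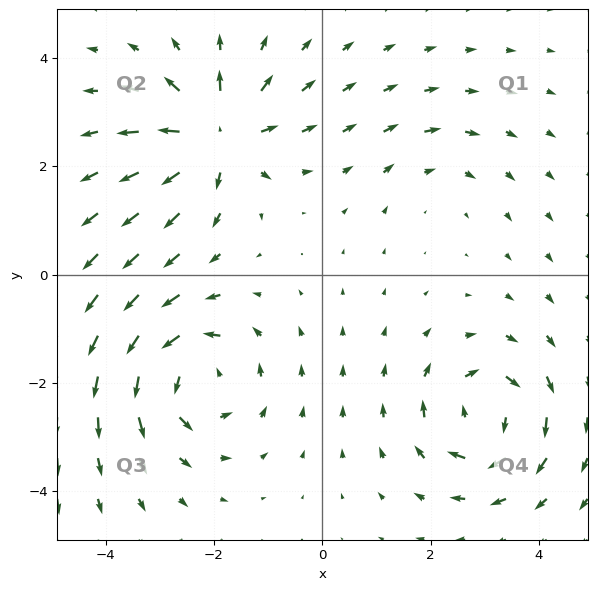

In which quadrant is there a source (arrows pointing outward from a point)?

The source sits at approximately (-1.9, 2.5), which lies in quadrant Q2. The divergence there is about +7, positive as expected for a source.

Q2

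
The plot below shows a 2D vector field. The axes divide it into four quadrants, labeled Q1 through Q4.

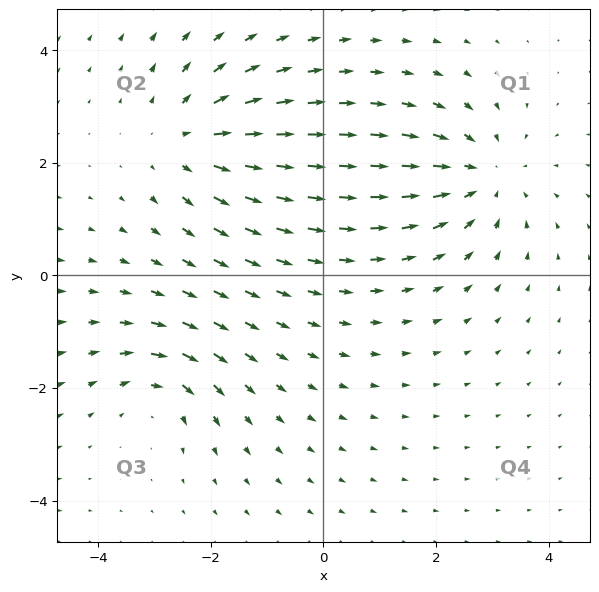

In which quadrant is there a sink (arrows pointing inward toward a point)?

Q1

The sink sits at approximately (2.8, 1.7), which lies in quadrant Q1. The divergence there is about -3, negative as expected for a sink.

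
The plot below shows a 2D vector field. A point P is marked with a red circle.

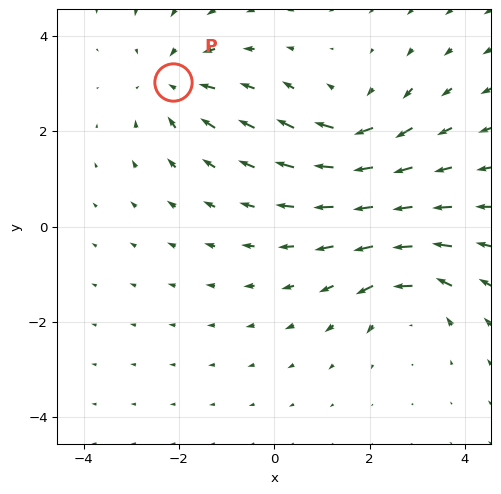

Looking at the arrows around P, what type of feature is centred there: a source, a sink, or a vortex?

At P (-2.1, 3.0) the arrows converge inward. Divergence about -3, curl ≈0 — negative divergence with near-zero curl is a sink.

sink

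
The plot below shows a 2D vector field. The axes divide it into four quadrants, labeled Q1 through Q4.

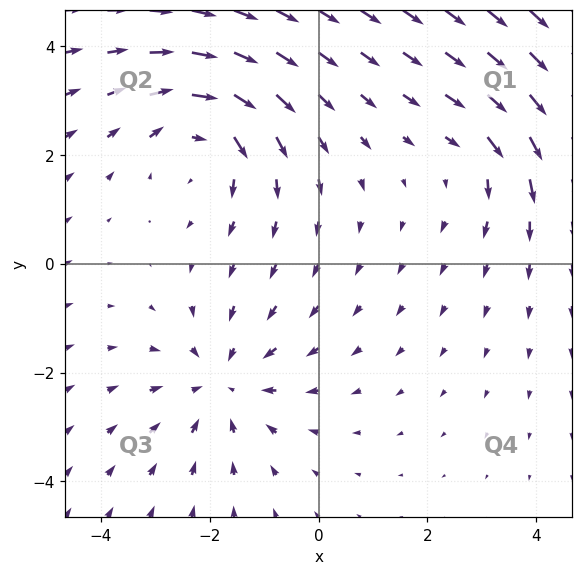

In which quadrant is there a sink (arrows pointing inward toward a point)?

Q3

The sink sits at approximately (-1.8, -2.2), which lies in quadrant Q3. The divergence there is about -3, negative as expected for a sink.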